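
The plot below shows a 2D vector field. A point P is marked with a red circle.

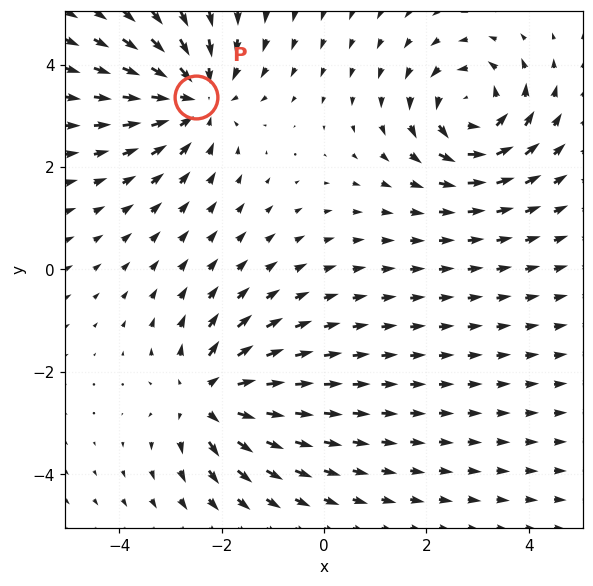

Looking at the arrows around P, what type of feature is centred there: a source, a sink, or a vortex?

At P (-2.5, 3.4) the arrows converge inward. Divergence about -5, curl ≈0 — negative divergence with near-zero curl is a sink.

sink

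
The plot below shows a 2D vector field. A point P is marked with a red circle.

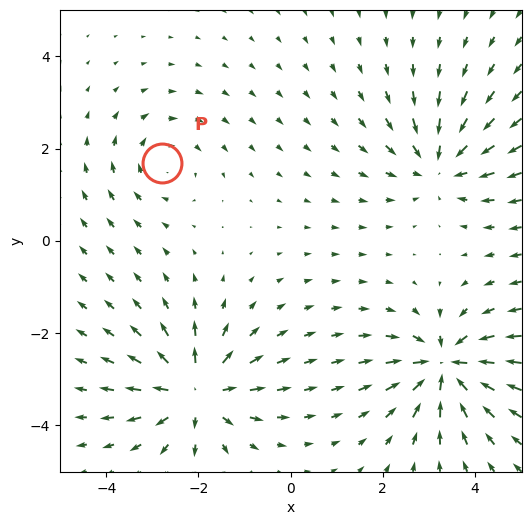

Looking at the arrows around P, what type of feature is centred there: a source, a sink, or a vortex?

At P (-2.8, 1.7) the arrows circulate clockwise. Divergence ≈0, curl about -3 — near-zero divergence with nonzero curl is a vortex.

vortex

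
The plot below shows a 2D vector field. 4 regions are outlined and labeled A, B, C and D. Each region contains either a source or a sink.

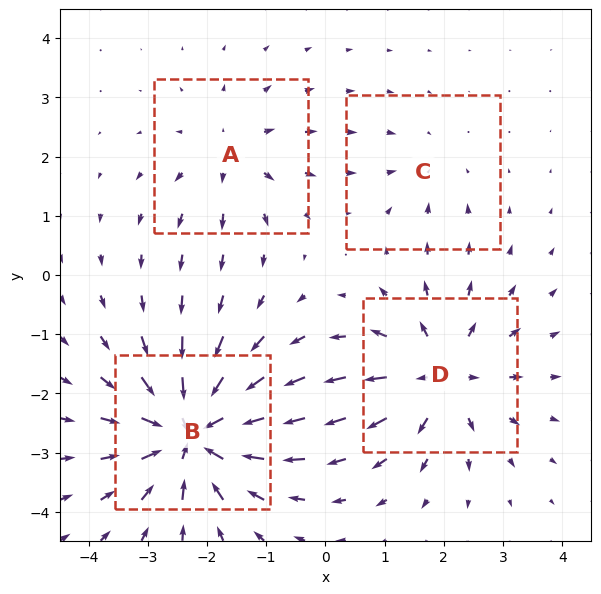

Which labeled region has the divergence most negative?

B

Divergence at each region's feature centre — A: about +4, B: about -8, C: about -2, D: about +6. Region B is most negative.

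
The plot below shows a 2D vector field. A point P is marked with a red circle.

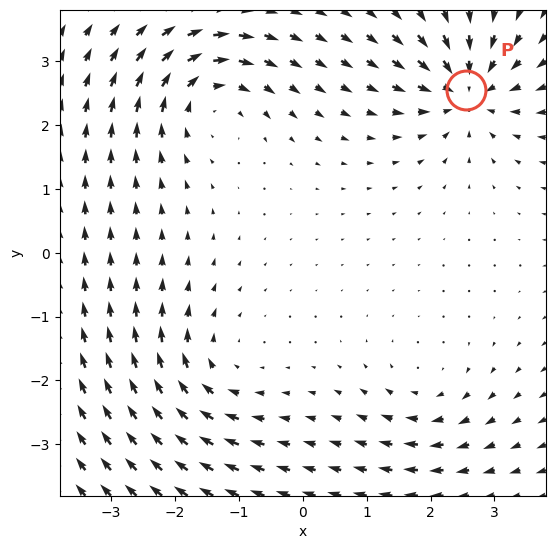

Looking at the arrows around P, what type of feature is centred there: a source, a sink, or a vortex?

sink

At P (2.6, 2.5) the arrows converge inward. Divergence about -7, curl ≈0 — negative divergence with near-zero curl is a sink.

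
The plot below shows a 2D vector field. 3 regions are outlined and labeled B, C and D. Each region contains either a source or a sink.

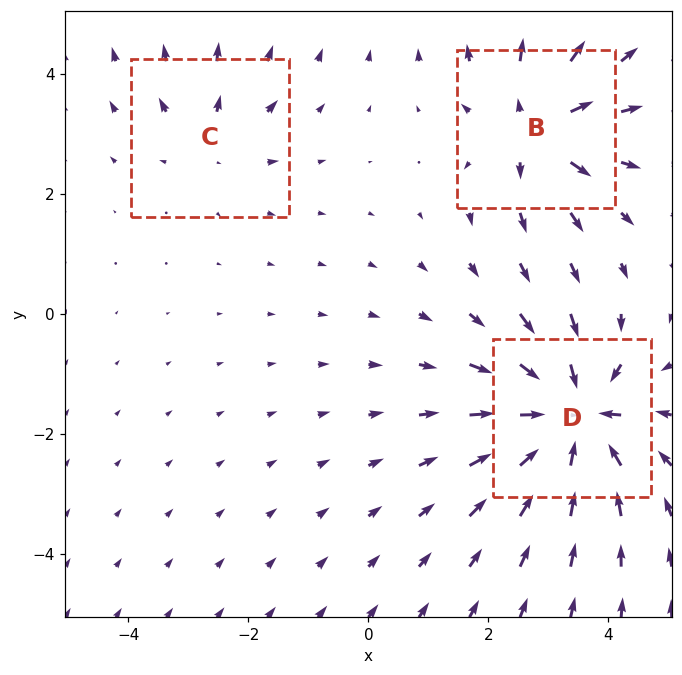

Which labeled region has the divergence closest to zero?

C

Divergence at each region's feature centre — B: about +4, C: about +2, D: about -6. Region C is closest to zero.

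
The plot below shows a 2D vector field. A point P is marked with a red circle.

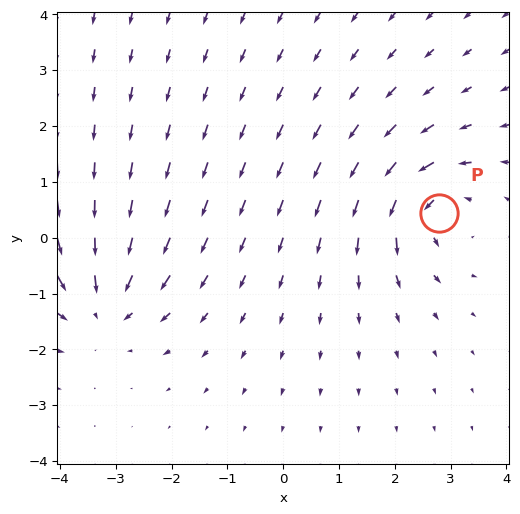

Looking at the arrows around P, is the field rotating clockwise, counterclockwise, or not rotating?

Near P at (2.8, 0.4) the arrows circulate counterclockwise. The curl (z-component) there is about +5; positive curl means counterclockwise rotation.

counterclockwise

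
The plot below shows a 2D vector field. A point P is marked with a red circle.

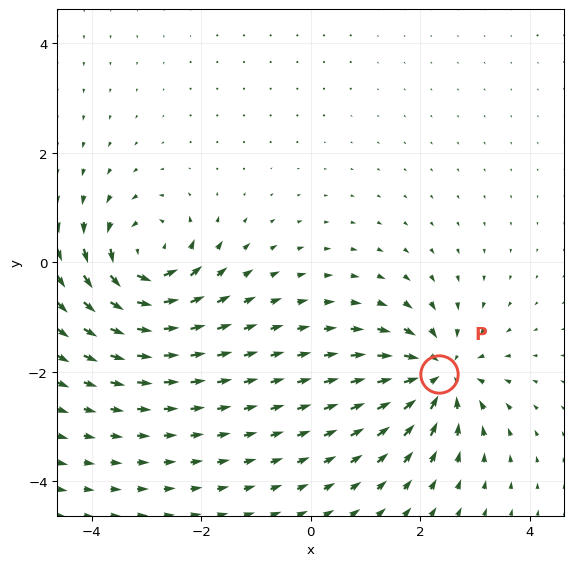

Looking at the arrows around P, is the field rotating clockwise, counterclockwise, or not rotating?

not rotating

Near P at (2.3, -2.0) the arrows show no circulation. The curl there is ≈0.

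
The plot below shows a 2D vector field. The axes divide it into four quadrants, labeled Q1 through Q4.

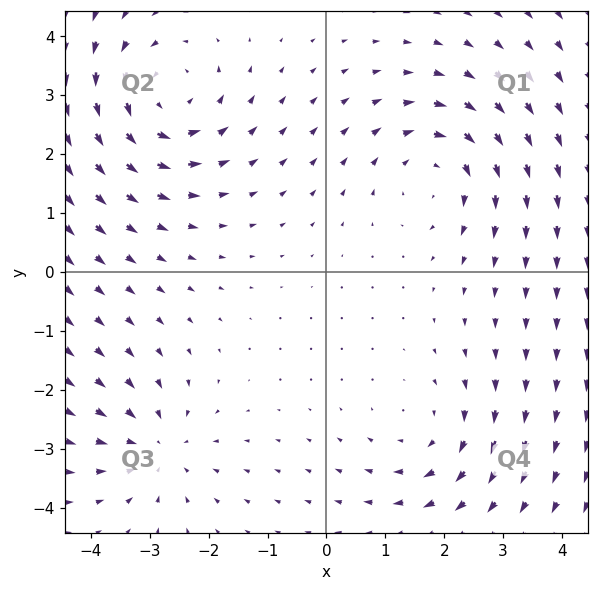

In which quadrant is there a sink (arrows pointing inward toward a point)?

Q3

The sink sits at approximately (-2.9, -3.0), which lies in quadrant Q3. The divergence there is about -3, negative as expected for a sink.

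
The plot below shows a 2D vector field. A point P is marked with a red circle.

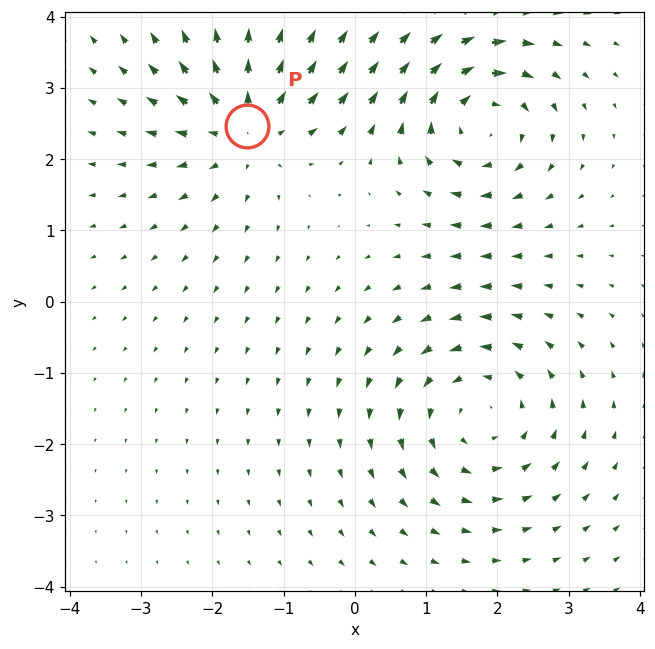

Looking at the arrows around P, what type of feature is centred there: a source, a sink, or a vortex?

source

At P (-1.5, 2.5) the arrows spread outward. Divergence about +5, curl ≈0 — positive divergence with near-zero curl is a source.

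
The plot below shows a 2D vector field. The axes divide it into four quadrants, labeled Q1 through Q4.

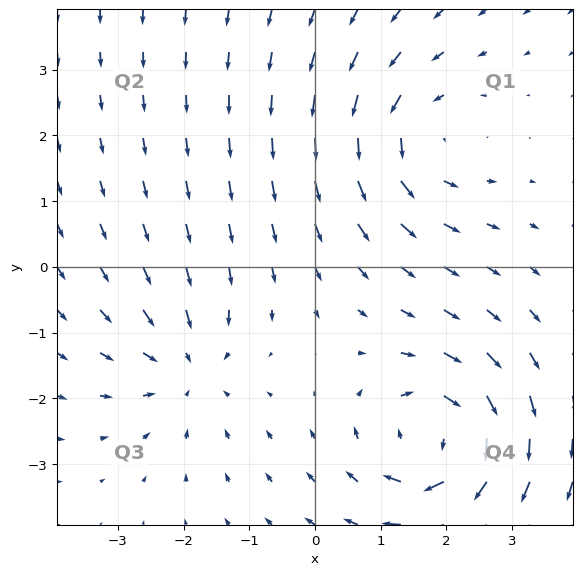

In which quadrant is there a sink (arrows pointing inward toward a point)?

Q3

The sink sits at approximately (-1.9, -1.5), which lies in quadrant Q3. The divergence there is about -3, negative as expected for a sink.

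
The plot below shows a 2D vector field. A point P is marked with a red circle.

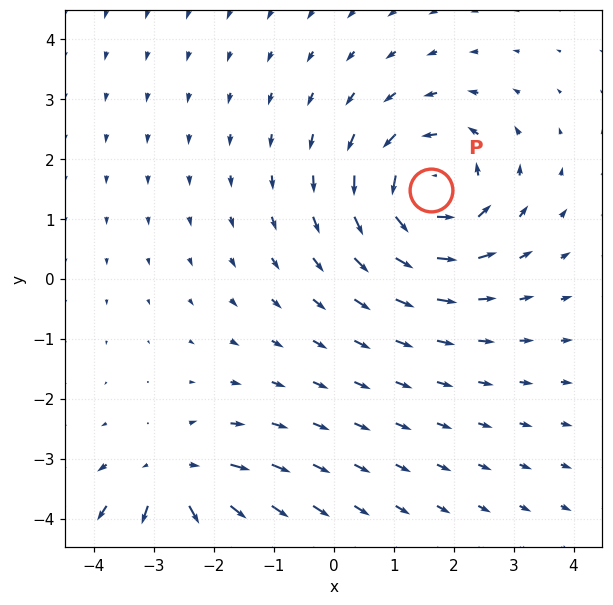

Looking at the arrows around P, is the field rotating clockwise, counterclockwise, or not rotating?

Near P at (1.6, 1.5) the arrows circulate counterclockwise. The curl (z-component) there is about +5; positive curl means counterclockwise rotation.

counterclockwise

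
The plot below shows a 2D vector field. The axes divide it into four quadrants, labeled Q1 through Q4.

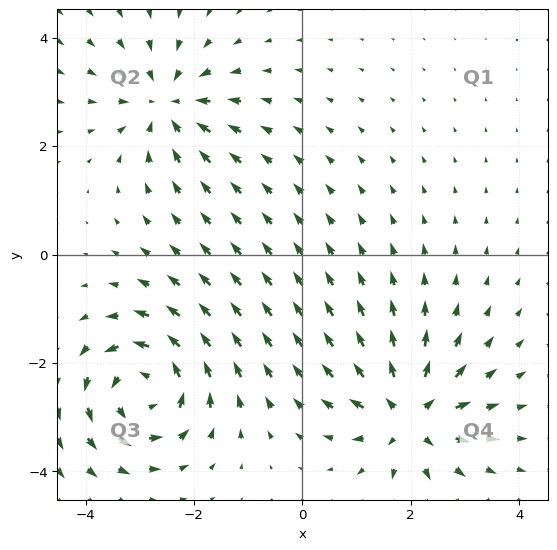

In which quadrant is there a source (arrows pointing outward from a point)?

The source sits at approximately (2.0, -3.0), which lies in quadrant Q4. The divergence there is about +6, positive as expected for a source.

Q4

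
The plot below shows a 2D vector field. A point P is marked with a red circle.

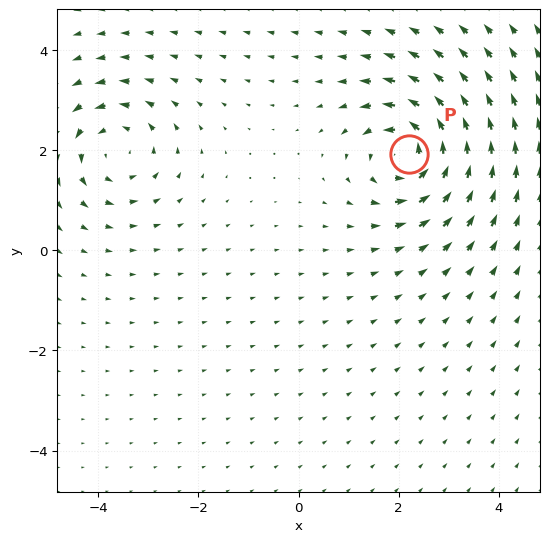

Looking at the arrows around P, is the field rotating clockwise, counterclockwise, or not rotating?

counterclockwise

Near P at (2.2, 1.9) the arrows circulate counterclockwise. The curl (z-component) there is about +5; positive curl means counterclockwise rotation.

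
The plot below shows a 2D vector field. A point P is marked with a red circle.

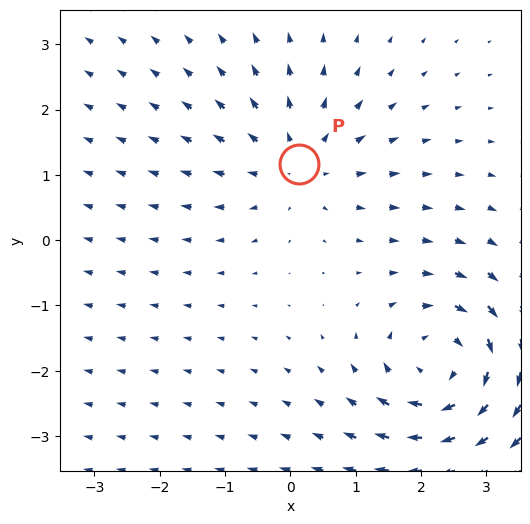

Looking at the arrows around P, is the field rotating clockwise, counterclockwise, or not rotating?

not rotating

Near P at (0.1, 1.2) the arrows show no circulation. The curl there is ≈0.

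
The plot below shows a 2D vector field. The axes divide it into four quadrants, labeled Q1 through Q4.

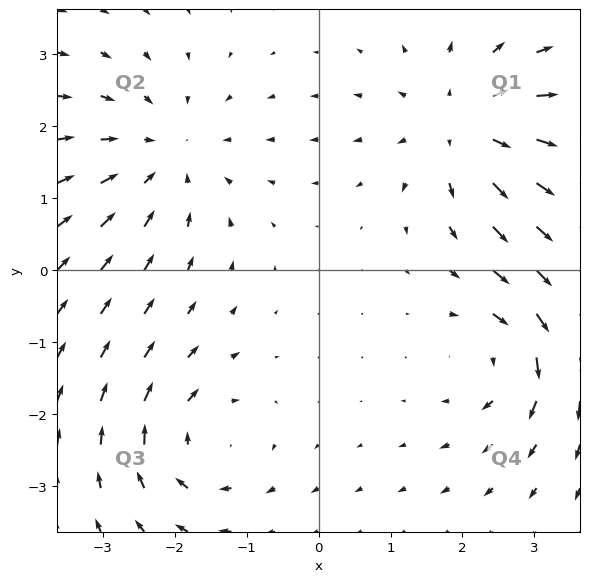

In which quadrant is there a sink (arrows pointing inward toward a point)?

Q2

The sink sits at approximately (-2.1, 1.6), which lies in quadrant Q2. The divergence there is about -3, negative as expected for a sink.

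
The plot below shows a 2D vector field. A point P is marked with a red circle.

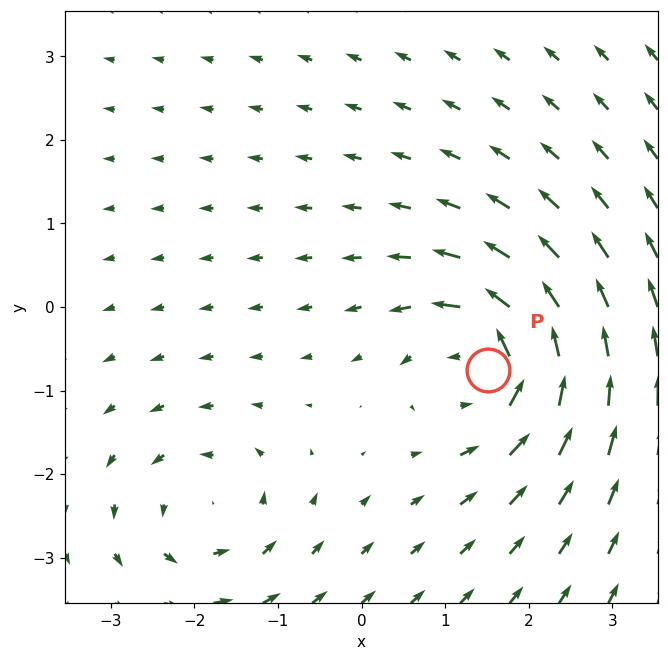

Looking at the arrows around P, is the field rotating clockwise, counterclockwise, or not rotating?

counterclockwise

Near P at (1.5, -0.7) the arrows circulate counterclockwise. The curl (z-component) there is about +6; positive curl means counterclockwise rotation.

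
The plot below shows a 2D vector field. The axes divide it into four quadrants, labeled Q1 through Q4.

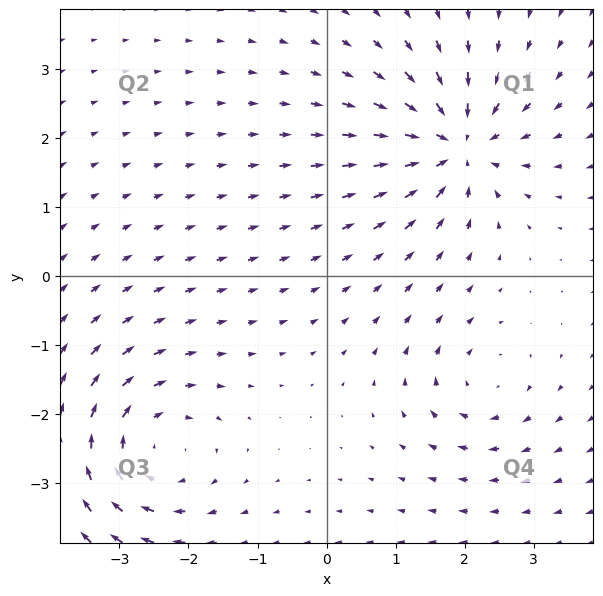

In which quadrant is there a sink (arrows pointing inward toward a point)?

Q1

The sink sits at approximately (1.9, 1.9), which lies in quadrant Q1. The divergence there is about -6, negative as expected for a sink.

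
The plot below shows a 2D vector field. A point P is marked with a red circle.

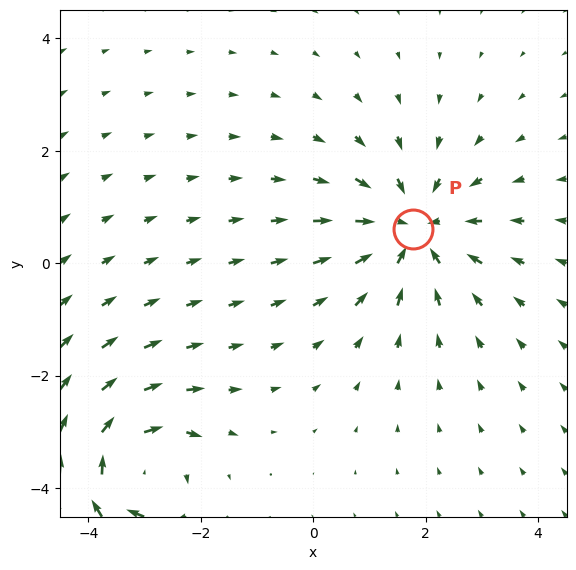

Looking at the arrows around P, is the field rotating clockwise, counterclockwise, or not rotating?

Near P at (1.8, 0.6) the arrows show no circulation. The curl there is ≈0.

not rotating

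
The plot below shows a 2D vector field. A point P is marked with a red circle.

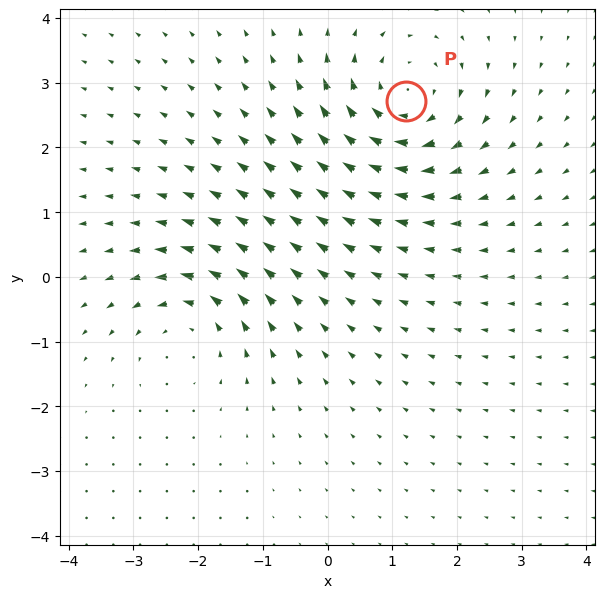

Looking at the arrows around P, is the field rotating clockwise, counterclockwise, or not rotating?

clockwise

Near P at (1.2, 2.7) the arrows circulate clockwise. The curl (z-component) there is about -4; negative curl means clockwise rotation.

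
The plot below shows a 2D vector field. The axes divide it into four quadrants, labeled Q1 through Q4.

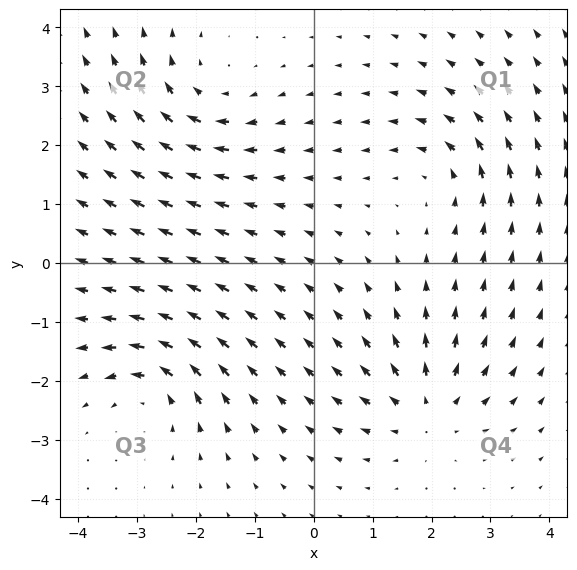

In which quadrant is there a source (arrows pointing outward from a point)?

Q4

The source sits at approximately (1.9, -2.5), which lies in quadrant Q4. The divergence there is about +4, positive as expected for a source.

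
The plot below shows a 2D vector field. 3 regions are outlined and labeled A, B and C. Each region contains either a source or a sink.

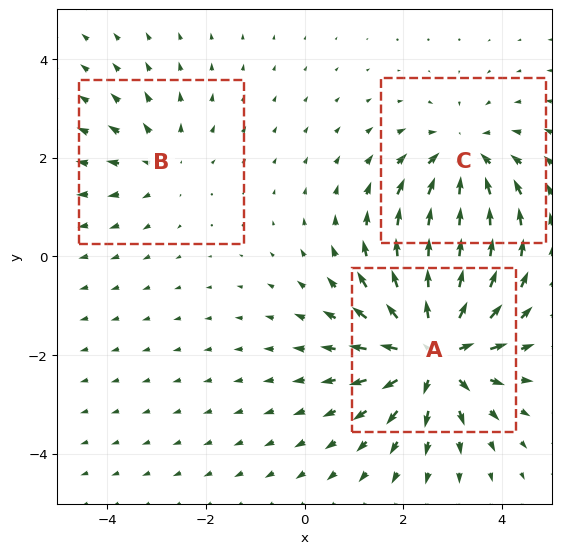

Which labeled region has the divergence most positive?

Divergence at each region's feature centre — A: about +5, B: about +2, C: about -3. Region A is most positive.

A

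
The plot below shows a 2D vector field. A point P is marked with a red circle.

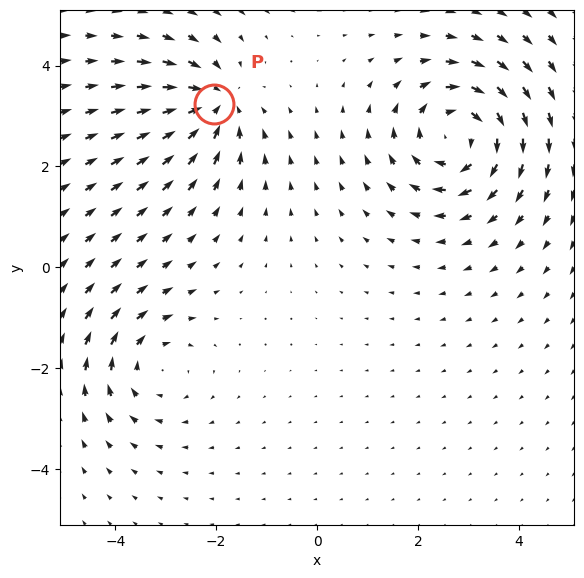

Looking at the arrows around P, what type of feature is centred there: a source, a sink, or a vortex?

sink

At P (-2.0, 3.2) the arrows converge inward. Divergence about -4, curl ≈0 — negative divergence with near-zero curl is a sink.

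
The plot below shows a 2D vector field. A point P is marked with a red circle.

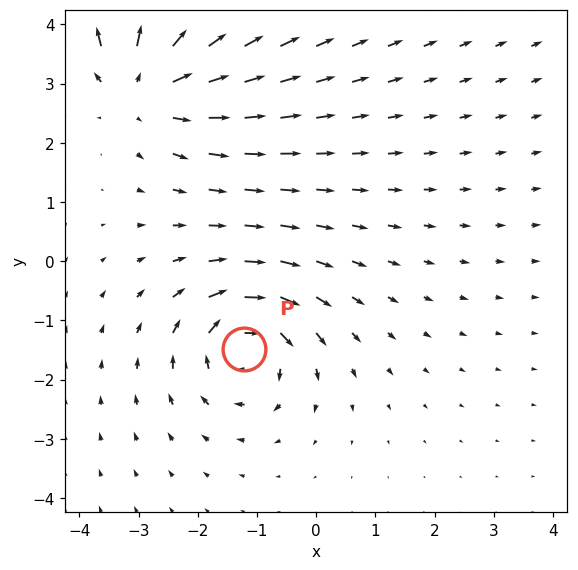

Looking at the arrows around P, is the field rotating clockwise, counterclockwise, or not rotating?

clockwise

Near P at (-1.2, -1.5) the arrows circulate clockwise. The curl (z-component) there is about -4; negative curl means clockwise rotation.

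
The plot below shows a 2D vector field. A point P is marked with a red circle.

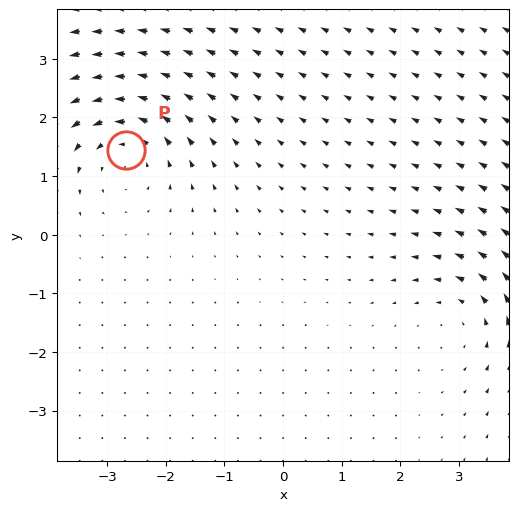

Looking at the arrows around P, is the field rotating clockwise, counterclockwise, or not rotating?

counterclockwise

Near P at (-2.7, 1.4) the arrows circulate counterclockwise. The curl (z-component) there is about +4; positive curl means counterclockwise rotation.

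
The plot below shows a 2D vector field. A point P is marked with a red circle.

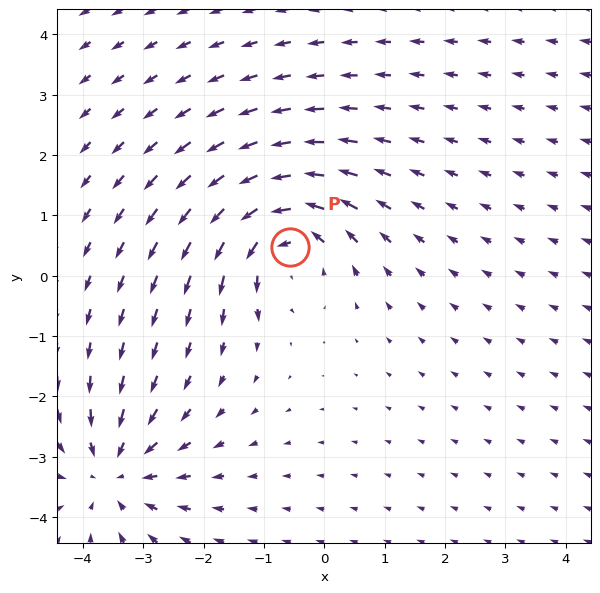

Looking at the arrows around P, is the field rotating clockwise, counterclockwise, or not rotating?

counterclockwise

Near P at (-0.6, 0.5) the arrows circulate counterclockwise. The curl (z-component) there is about +4; positive curl means counterclockwise rotation.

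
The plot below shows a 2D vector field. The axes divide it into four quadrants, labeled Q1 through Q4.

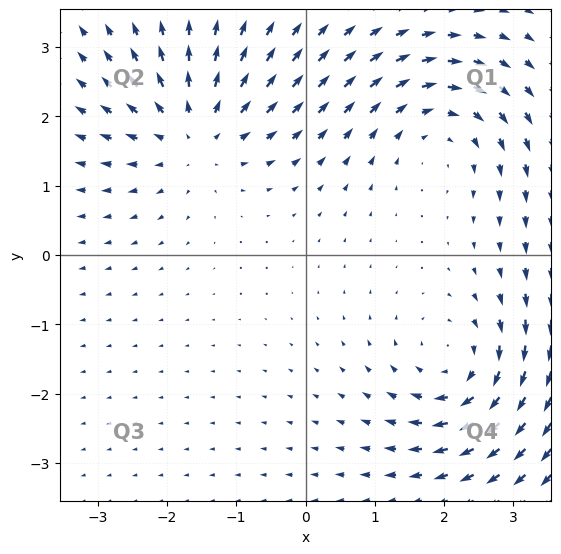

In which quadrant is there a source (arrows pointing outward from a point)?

The source sits at approximately (-1.6, 1.7), which lies in quadrant Q2. The divergence there is about +5, positive as expected for a source.

Q2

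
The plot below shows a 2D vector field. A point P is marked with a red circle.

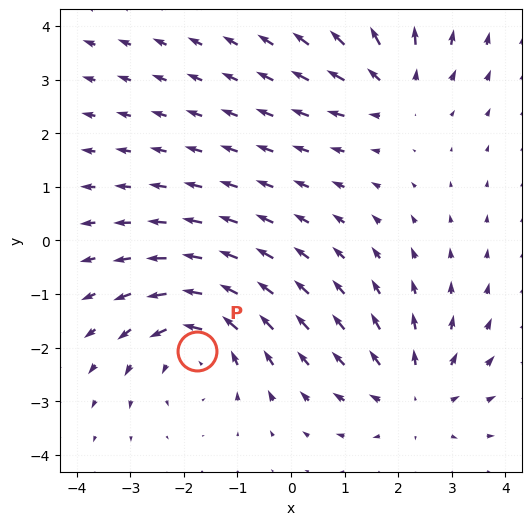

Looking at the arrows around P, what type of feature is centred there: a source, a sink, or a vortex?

At P (-1.8, -2.1) the arrows circulate counterclockwise. Divergence ≈0, curl about +4 — near-zero divergence with nonzero curl is a vortex.

vortex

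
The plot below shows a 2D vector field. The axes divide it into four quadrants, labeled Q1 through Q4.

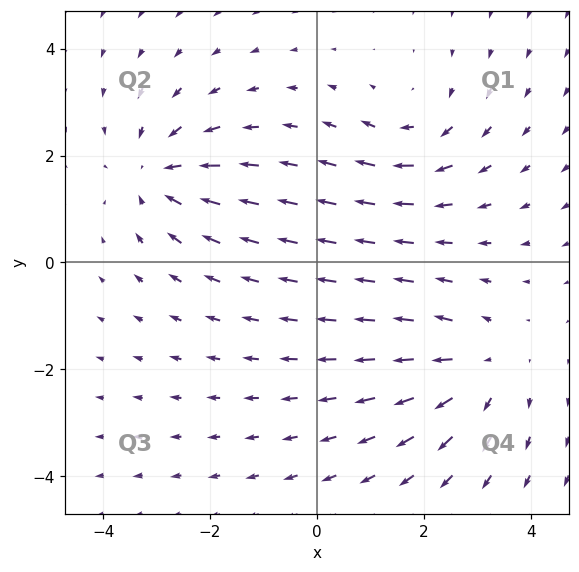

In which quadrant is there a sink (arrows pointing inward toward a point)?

Q2

The sink sits at approximately (-3.0, 1.7), which lies in quadrant Q2. The divergence there is about -3, negative as expected for a sink.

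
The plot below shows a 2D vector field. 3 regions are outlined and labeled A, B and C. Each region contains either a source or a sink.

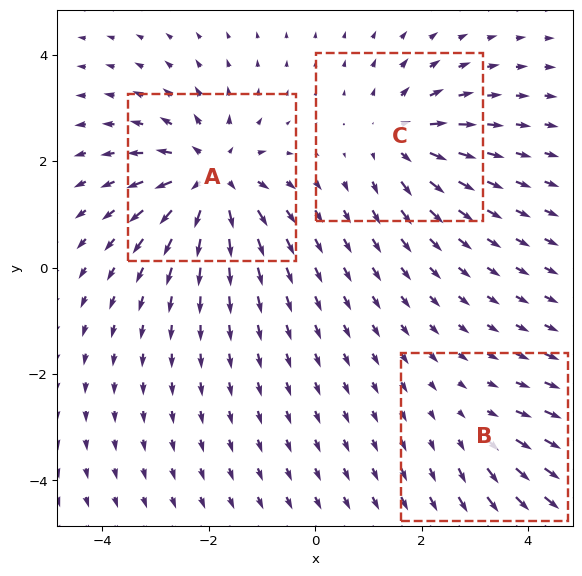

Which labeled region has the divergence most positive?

A

Divergence at each region's feature centre — A: about +6, B: about +2, C: about +4. Region A is most positive.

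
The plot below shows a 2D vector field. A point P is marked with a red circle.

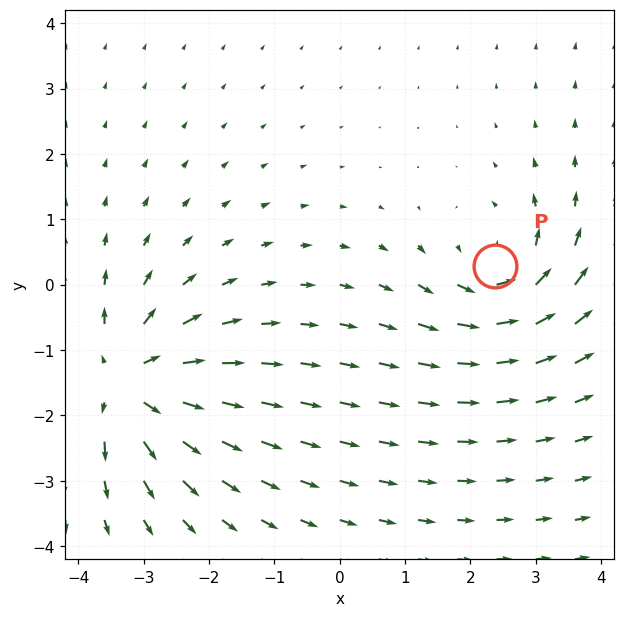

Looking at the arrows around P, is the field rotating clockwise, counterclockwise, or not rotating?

Near P at (2.4, 0.3) the arrows circulate counterclockwise. The curl (z-component) there is about +3; positive curl means counterclockwise rotation.

counterclockwise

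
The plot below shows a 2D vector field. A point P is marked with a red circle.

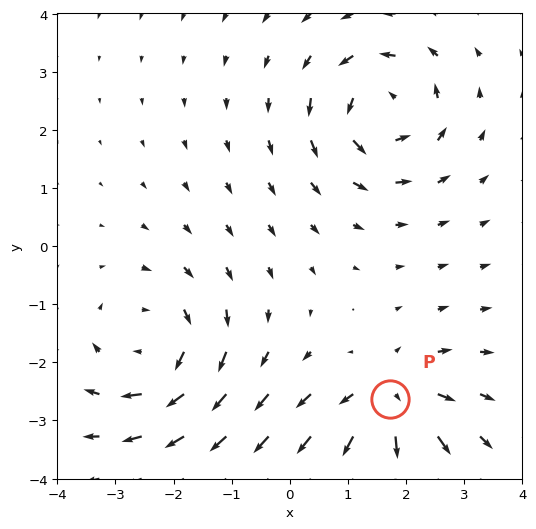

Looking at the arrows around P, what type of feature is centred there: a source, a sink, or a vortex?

source

At P (1.7, -2.6) the arrows spread outward. Divergence about +4, curl ≈0 — positive divergence with near-zero curl is a source.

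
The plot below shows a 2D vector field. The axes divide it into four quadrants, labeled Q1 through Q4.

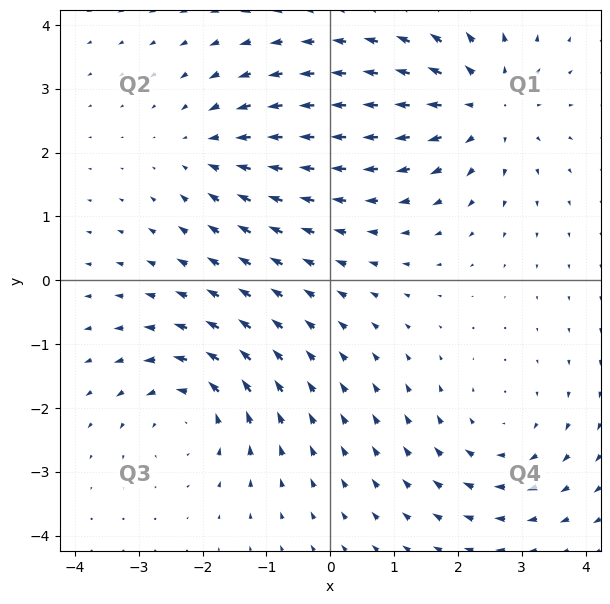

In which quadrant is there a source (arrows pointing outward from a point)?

Q1

The source sits at approximately (2.4, 2.7), which lies in quadrant Q1. The divergence there is about +4, positive as expected for a source.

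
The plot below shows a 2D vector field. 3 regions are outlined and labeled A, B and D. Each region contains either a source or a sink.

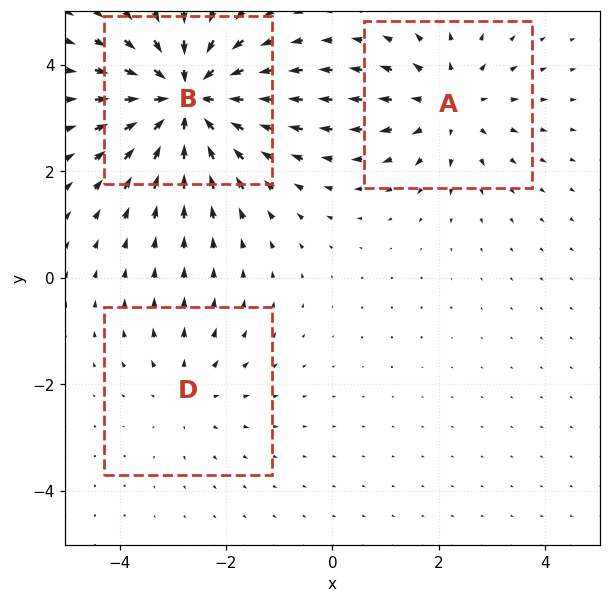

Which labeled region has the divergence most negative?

Divergence at each region's feature centre — A: about +3, B: about -5, D: about +2. Region B is most negative.

B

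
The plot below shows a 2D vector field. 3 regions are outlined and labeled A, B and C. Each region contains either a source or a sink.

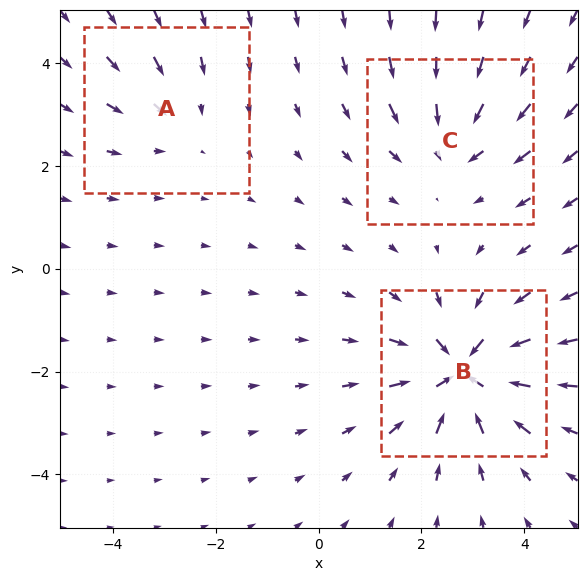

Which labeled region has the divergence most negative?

B

Divergence at each region's feature centre — A: about -2, B: about -5, C: about -3. Region B is most negative.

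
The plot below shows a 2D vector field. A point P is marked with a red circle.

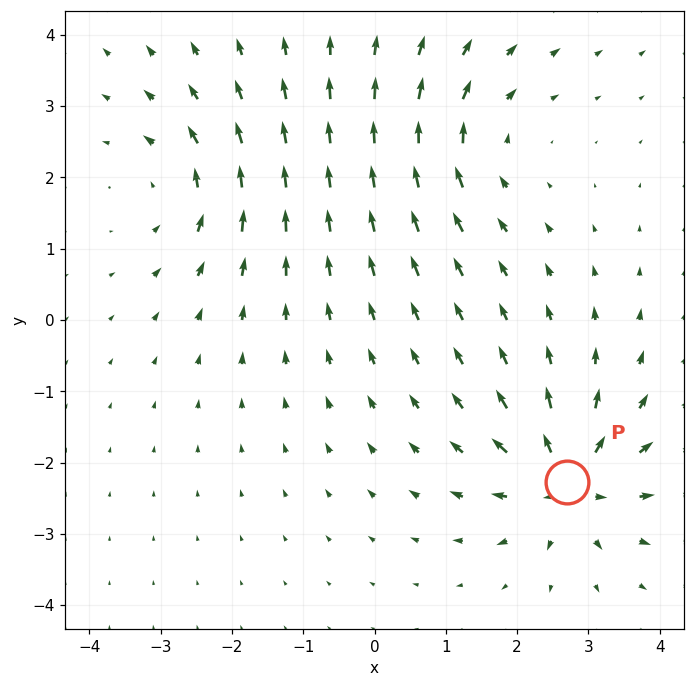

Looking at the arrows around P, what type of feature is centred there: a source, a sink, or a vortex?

At P (2.7, -2.3) the arrows spread outward. Divergence about +6, curl ≈0 — positive divergence with near-zero curl is a source.

source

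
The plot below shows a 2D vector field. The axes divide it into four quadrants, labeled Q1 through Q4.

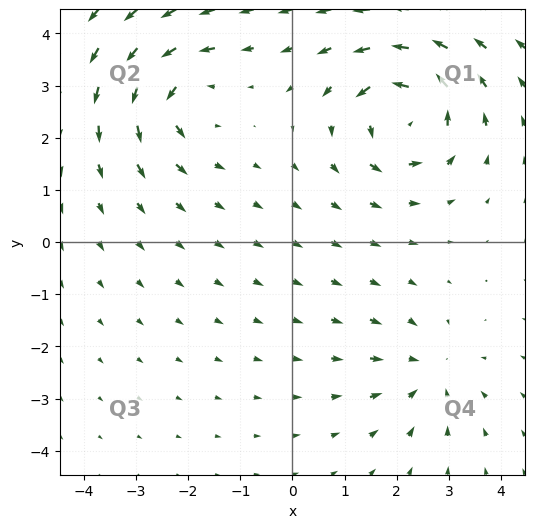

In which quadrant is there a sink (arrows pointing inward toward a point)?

Q4

The sink sits at approximately (2.6, -2.5), which lies in quadrant Q4. The divergence there is about -3, negative as expected for a sink.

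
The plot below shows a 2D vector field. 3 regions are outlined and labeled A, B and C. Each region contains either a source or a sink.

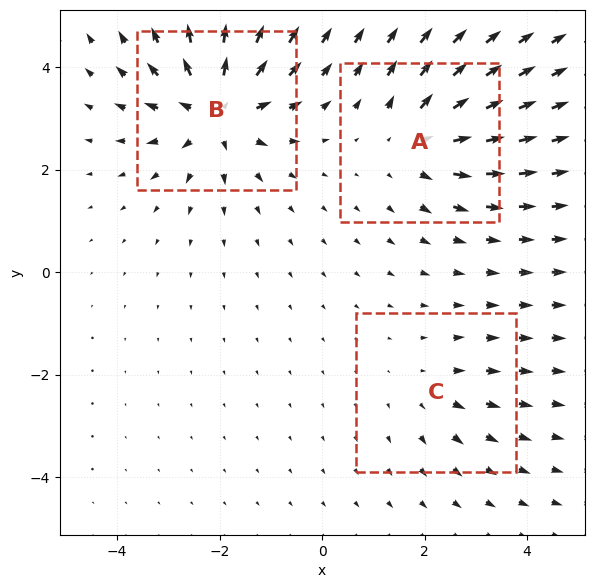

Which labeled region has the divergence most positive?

Divergence at each region's feature centre — A: about +4, B: about +6, C: about +2. Region B is most positive.

B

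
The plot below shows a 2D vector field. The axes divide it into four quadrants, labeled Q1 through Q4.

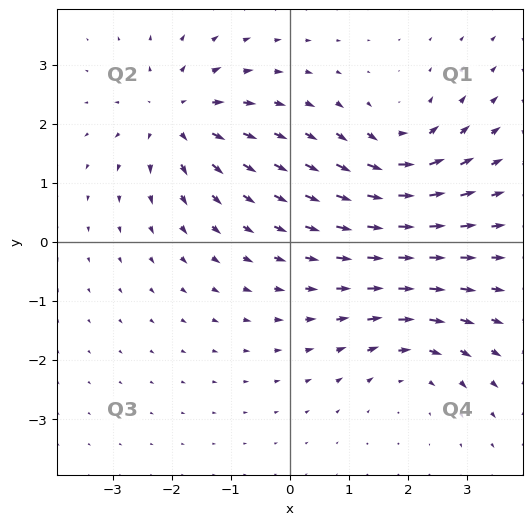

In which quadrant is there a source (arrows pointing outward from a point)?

Q2

The source sits at approximately (-1.9, 2.1), which lies in quadrant Q2. The divergence there is about +6, positive as expected for a source.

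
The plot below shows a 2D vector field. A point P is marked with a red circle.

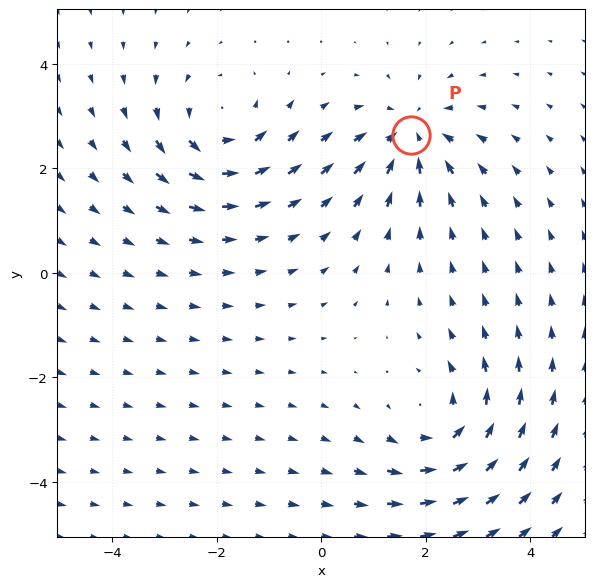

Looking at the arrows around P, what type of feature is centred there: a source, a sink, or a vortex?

At P (1.7, 2.6) the arrows converge inward. Divergence about -5, curl ≈0 — negative divergence with near-zero curl is a sink.

sink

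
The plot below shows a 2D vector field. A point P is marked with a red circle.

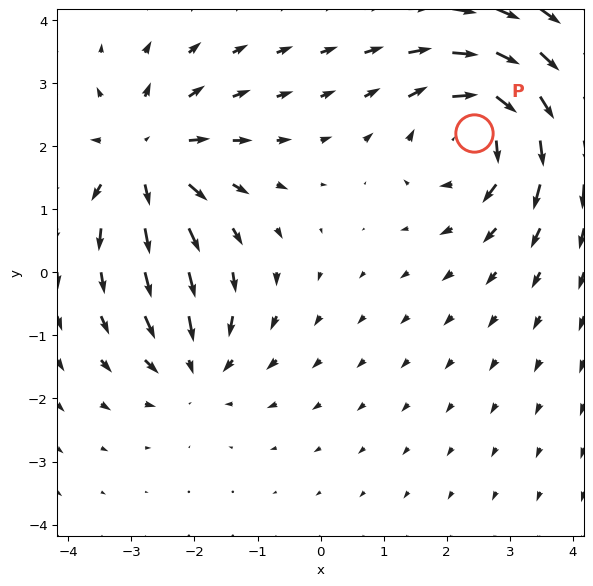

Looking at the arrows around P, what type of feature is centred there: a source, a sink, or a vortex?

At P (2.4, 2.2) the arrows circulate clockwise. Divergence ≈0, curl about -5 — near-zero divergence with nonzero curl is a vortex.

vortex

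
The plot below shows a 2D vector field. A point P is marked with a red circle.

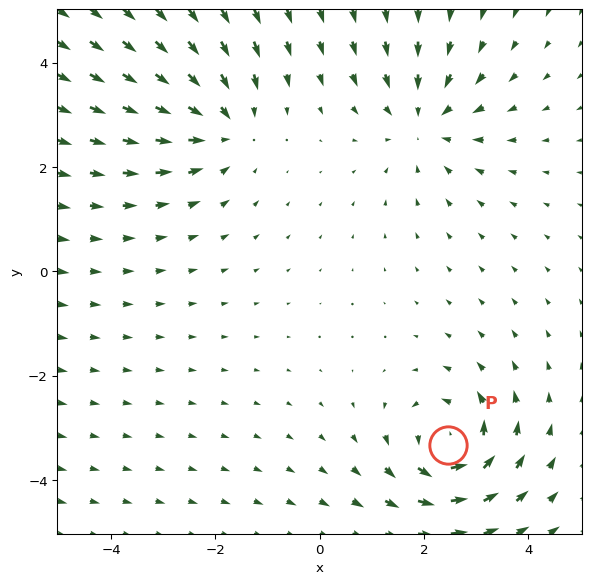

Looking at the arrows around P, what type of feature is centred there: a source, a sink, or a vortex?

At P (2.5, -3.3) the arrows circulate counterclockwise. Divergence ≈0, curl about +5 — near-zero divergence with nonzero curl is a vortex.

vortex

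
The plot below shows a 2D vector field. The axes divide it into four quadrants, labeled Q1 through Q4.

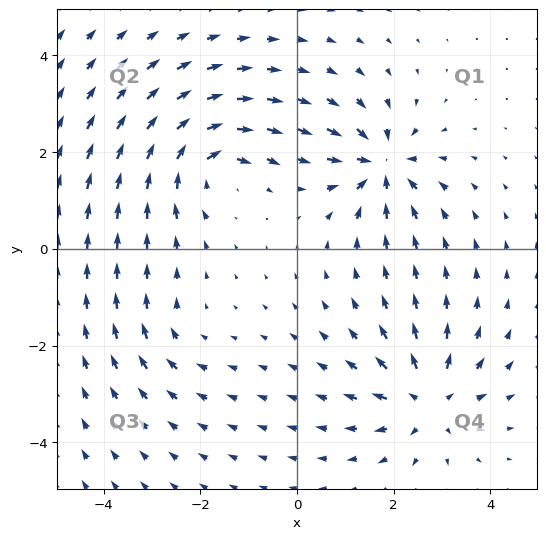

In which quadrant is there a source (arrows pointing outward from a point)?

Q4

The source sits at approximately (2.7, -3.1), which lies in quadrant Q4. The divergence there is about +6, positive as expected for a source.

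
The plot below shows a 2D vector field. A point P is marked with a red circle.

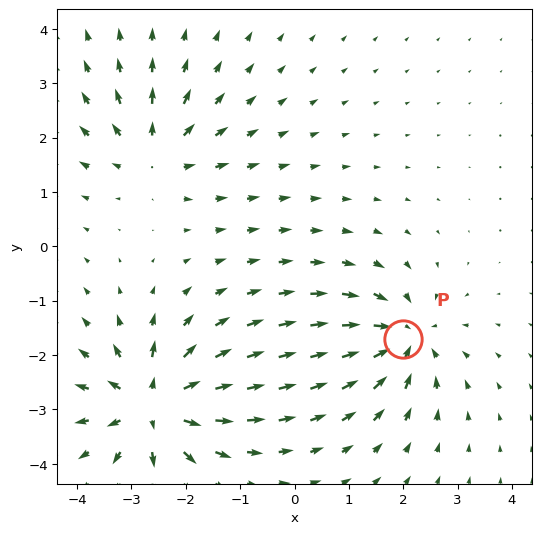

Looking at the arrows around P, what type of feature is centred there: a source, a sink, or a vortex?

At P (2.0, -1.7) the arrows converge inward. Divergence about -5, curl ≈0 — negative divergence with near-zero curl is a sink.

sink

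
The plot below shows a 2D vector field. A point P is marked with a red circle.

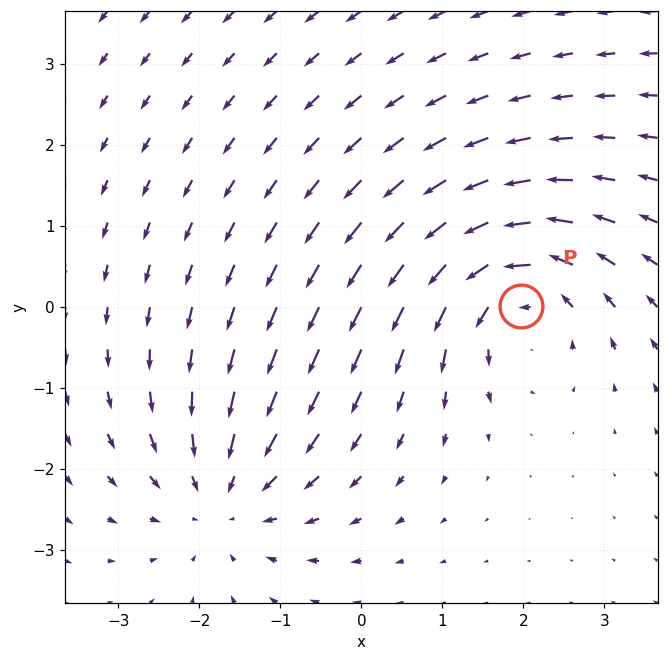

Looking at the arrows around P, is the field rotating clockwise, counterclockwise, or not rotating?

Near P at (2.0, 0.0) the arrows circulate counterclockwise. The curl (z-component) there is about +5; positive curl means counterclockwise rotation.

counterclockwise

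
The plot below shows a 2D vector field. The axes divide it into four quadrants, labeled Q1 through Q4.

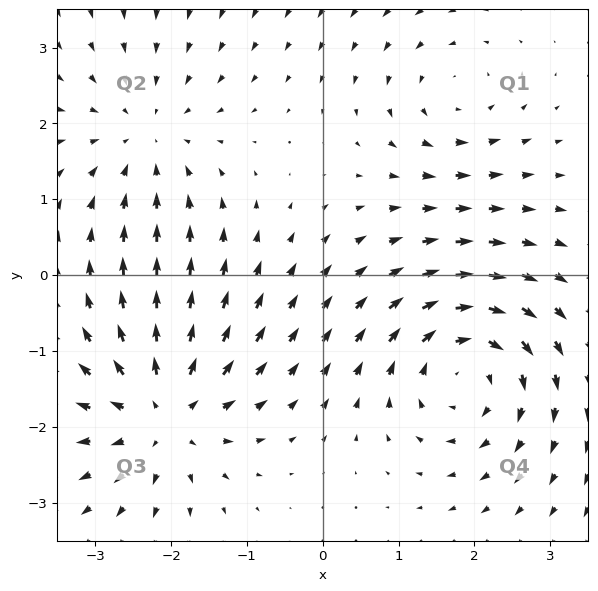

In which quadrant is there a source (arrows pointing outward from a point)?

Q3

The source sits at approximately (-2.1, -1.8), which lies in quadrant Q3. The divergence there is about +6, positive as expected for a source.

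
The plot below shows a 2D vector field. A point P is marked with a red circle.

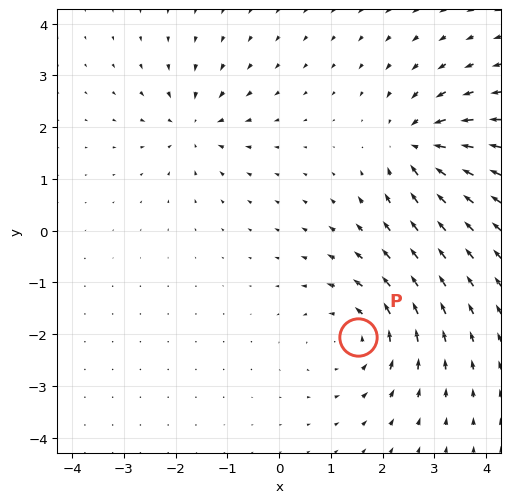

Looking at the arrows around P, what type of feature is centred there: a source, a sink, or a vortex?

At P (1.5, -2.1) the arrows circulate counterclockwise. Divergence ≈0, curl about +4 — near-zero divergence with nonzero curl is a vortex.

vortex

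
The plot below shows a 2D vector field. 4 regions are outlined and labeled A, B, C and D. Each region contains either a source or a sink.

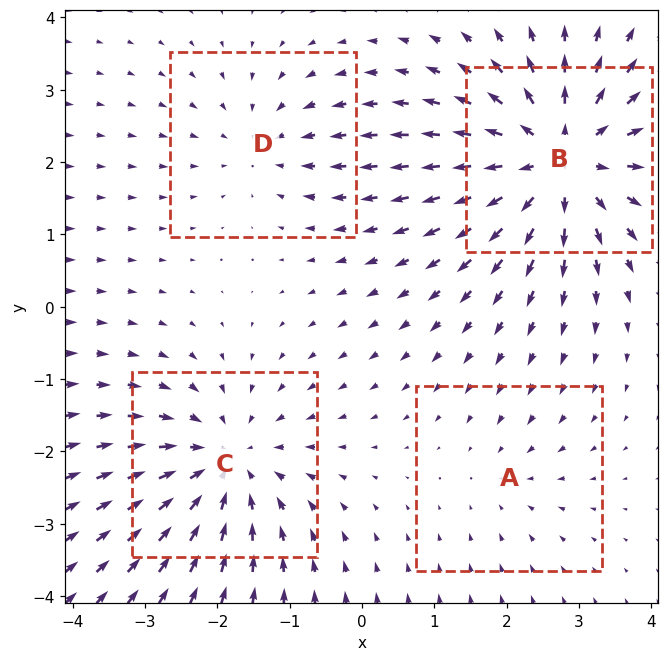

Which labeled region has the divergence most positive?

Divergence at each region's feature centre — A: about -2, B: about +6, C: about -5, D: about -3. Region B is most positive.

B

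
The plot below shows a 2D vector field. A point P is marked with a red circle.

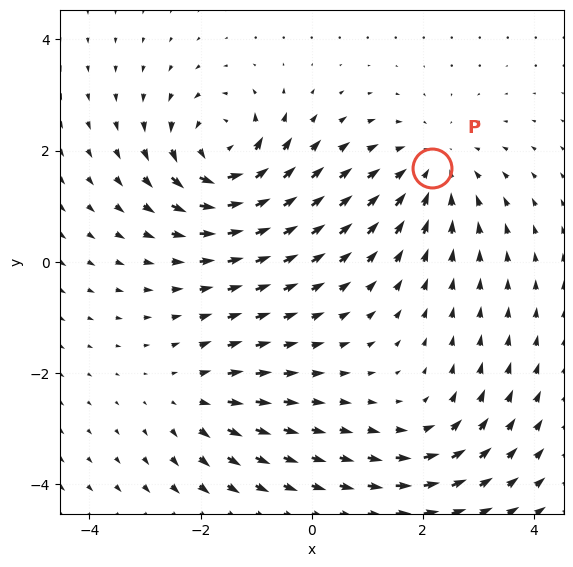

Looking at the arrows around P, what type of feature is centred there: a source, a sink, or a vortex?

sink

At P (2.2, 1.7) the arrows converge inward. Divergence about -4, curl ≈0 — negative divergence with near-zero curl is a sink.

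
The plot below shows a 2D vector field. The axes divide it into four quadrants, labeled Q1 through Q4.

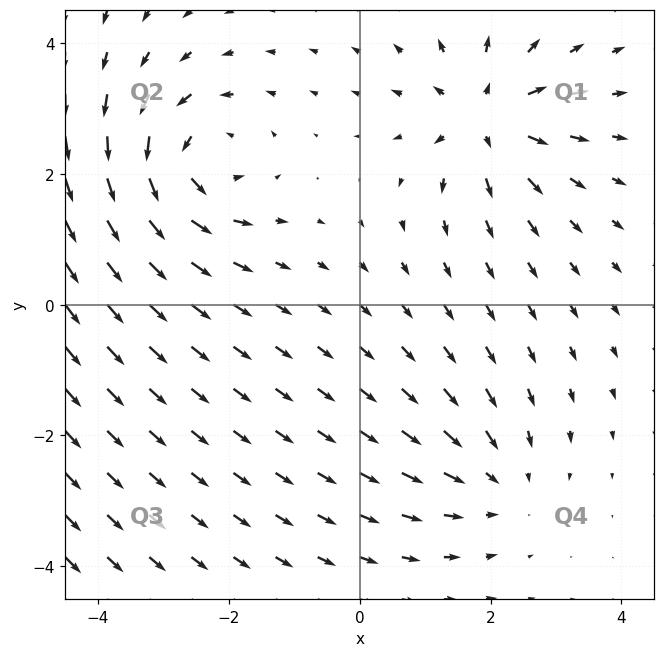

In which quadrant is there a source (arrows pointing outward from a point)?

The source sits at approximately (1.9, 2.9), which lies in quadrant Q1. The divergence there is about +5, positive as expected for a source.

Q1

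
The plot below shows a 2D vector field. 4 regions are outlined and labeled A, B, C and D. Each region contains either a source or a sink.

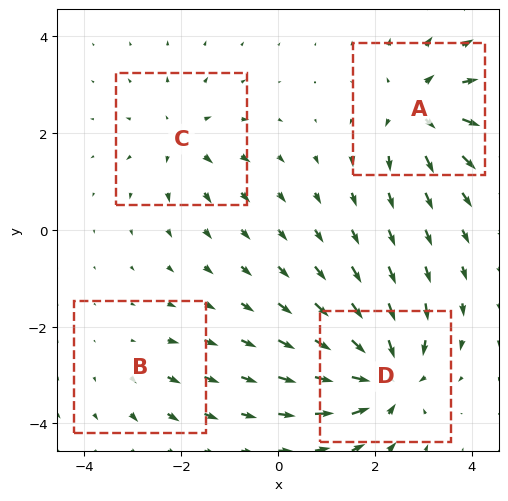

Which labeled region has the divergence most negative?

Divergence at each region's feature centre — A: about +6, B: about +2, C: about +4, D: about -7. Region D is most negative.

D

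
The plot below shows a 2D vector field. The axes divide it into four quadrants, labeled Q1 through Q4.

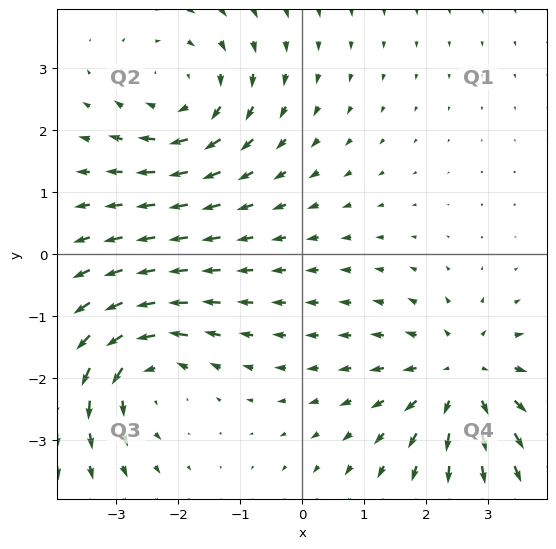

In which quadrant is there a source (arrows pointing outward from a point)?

Q4

The source sits at approximately (2.6, -2.0), which lies in quadrant Q4. The divergence there is about +4, positive as expected for a source.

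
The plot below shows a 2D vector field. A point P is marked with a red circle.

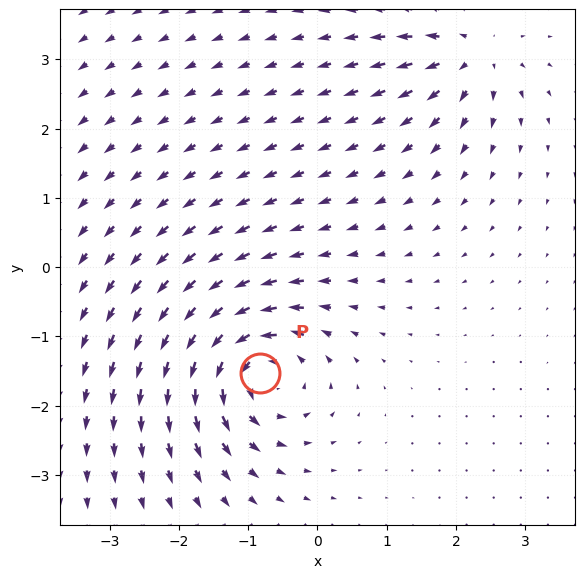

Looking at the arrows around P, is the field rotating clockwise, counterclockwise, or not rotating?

counterclockwise

Near P at (-0.8, -1.5) the arrows circulate counterclockwise. The curl (z-component) there is about +7; positive curl means counterclockwise rotation.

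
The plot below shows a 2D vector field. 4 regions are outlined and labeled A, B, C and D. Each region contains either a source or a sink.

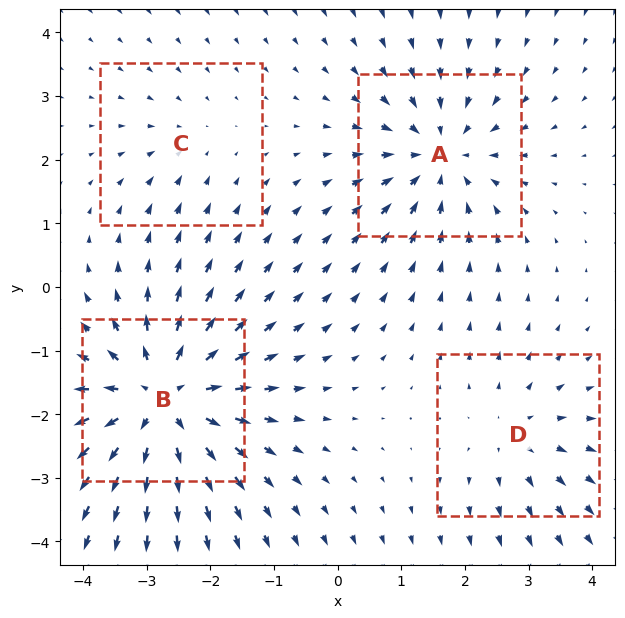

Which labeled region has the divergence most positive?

B

Divergence at each region's feature centre — A: about -5, B: about +7, C: about -2, D: about +3. Region B is most positive.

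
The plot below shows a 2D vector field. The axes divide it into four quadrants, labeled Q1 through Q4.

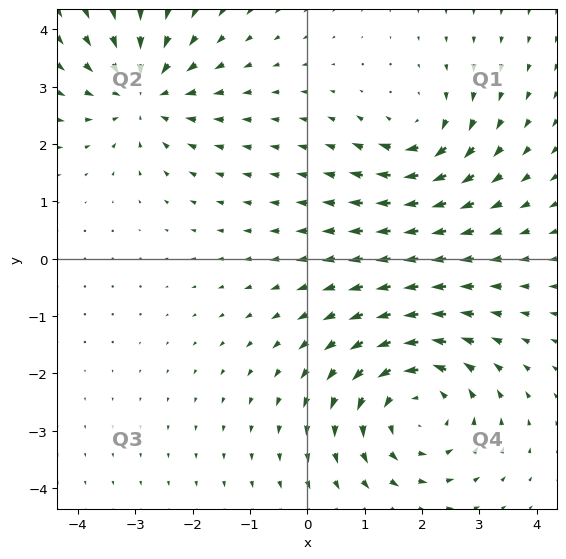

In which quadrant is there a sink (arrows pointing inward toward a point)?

Q2

The sink sits at approximately (-2.8, 2.9), which lies in quadrant Q2. The divergence there is about -4, negative as expected for a sink.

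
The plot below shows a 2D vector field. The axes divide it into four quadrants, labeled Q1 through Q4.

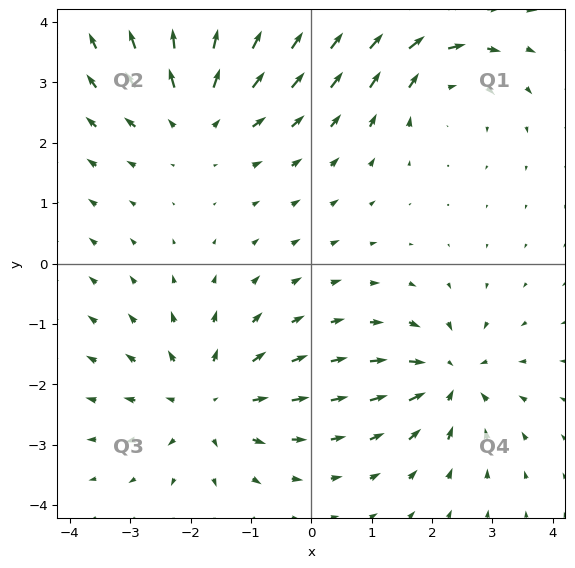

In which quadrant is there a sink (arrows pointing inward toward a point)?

Q4

The sink sits at approximately (2.3, -1.9), which lies in quadrant Q4. The divergence there is about -4, negative as expected for a sink.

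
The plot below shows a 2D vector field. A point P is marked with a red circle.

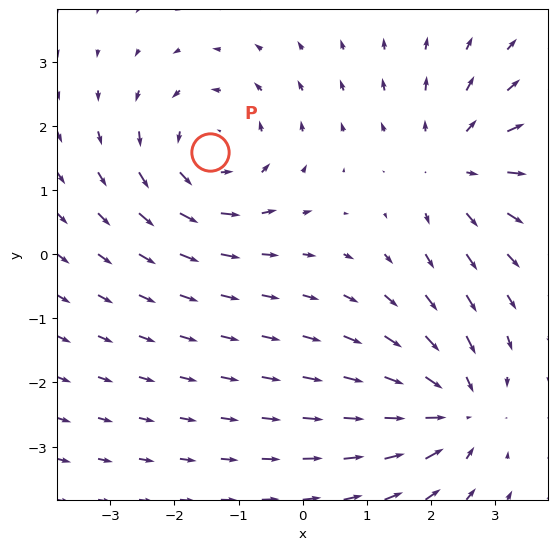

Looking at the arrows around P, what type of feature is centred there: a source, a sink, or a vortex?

At P (-1.4, 1.6) the arrows circulate counterclockwise. Divergence ≈0, curl about +4 — near-zero divergence with nonzero curl is a vortex.

vortex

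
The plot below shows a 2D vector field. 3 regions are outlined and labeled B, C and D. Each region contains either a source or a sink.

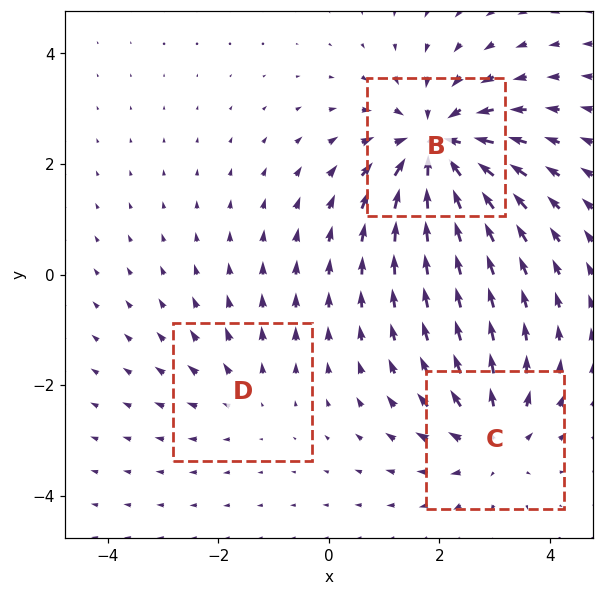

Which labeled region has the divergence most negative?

Divergence at each region's feature centre — B: about -5, C: about +3, D: about +2. Region B is most negative.

B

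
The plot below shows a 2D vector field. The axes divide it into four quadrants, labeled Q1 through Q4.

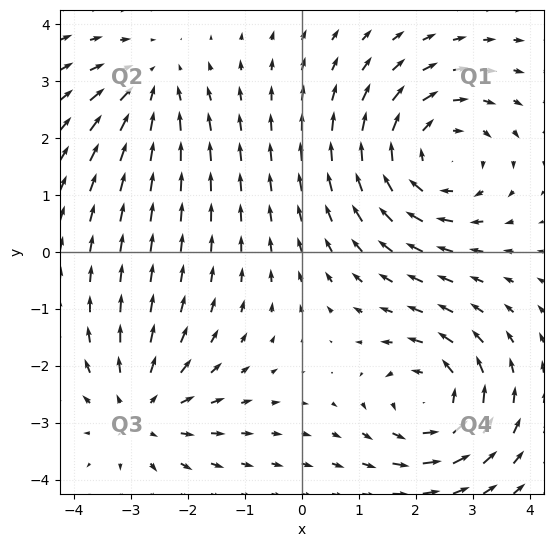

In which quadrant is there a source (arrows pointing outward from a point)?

Q3

The source sits at approximately (-2.8, -2.8), which lies in quadrant Q3. The divergence there is about +3, positive as expected for a source.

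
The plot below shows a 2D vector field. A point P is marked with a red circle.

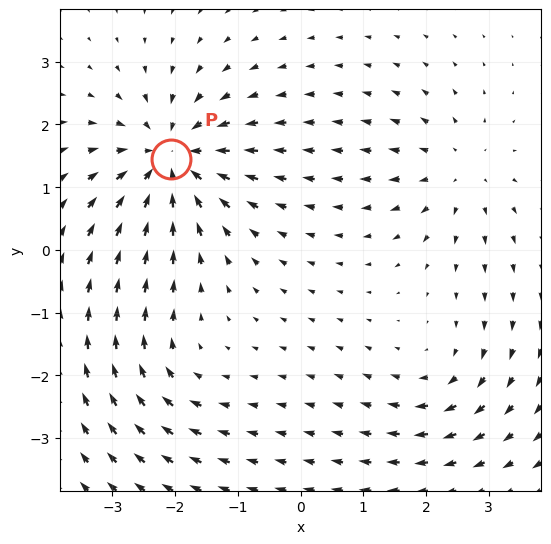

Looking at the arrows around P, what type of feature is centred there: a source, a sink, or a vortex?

sink

At P (-2.1, 1.4) the arrows converge inward. Divergence about -5, curl ≈0 — negative divergence with near-zero curl is a sink.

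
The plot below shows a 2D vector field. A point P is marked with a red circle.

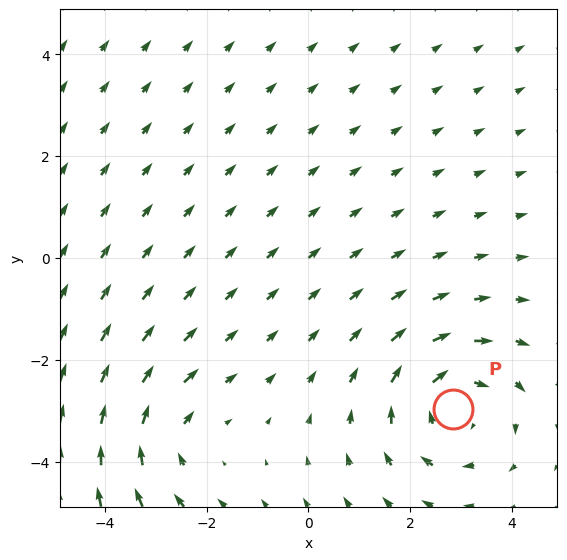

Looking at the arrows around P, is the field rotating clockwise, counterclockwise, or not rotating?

clockwise

Near P at (2.8, -3.0) the arrows circulate clockwise. The curl (z-component) there is about -3; negative curl means clockwise rotation.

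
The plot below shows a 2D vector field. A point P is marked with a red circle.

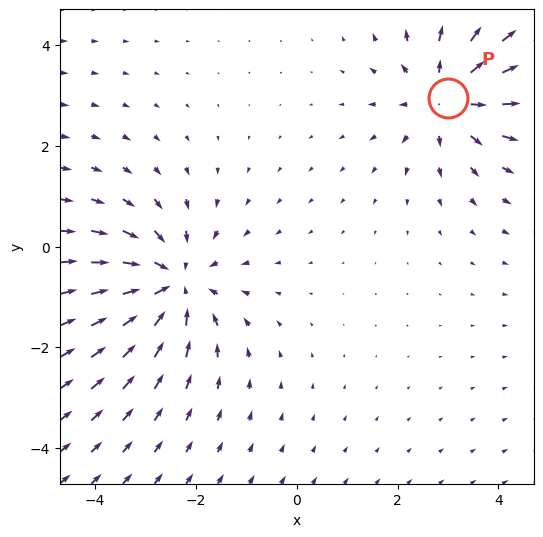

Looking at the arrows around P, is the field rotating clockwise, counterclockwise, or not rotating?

Near P at (3.0, 3.0) the arrows show no circulation. The curl there is ≈0.

not rotating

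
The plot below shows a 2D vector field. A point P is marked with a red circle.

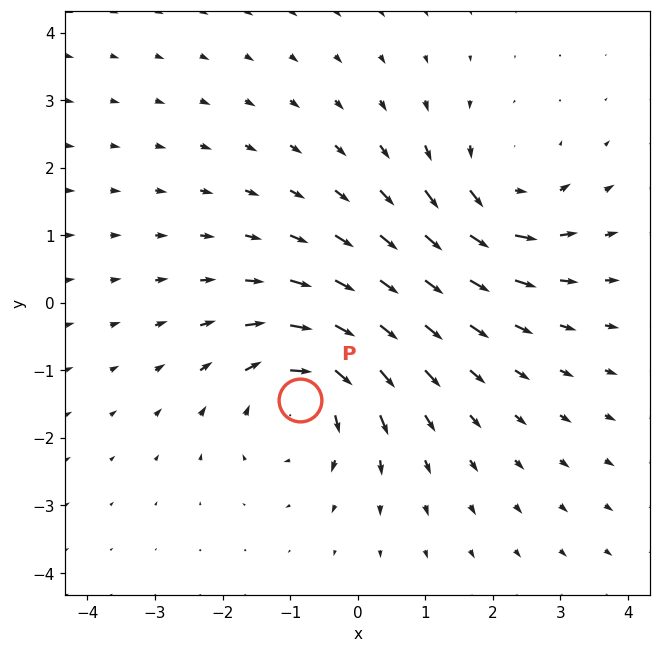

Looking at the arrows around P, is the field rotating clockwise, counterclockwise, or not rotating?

Near P at (-0.9, -1.4) the arrows circulate clockwise. The curl (z-component) there is about -6; negative curl means clockwise rotation.

clockwise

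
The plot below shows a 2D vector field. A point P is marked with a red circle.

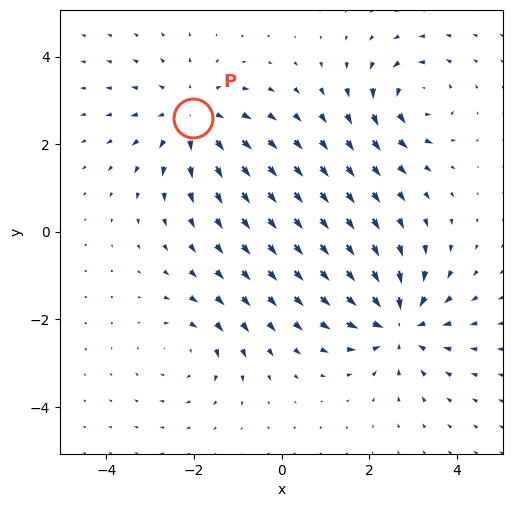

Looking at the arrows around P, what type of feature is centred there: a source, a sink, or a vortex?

source

At P (-2.0, 2.6) the arrows spread outward. Divergence about +4, curl ≈0 — positive divergence with near-zero curl is a source.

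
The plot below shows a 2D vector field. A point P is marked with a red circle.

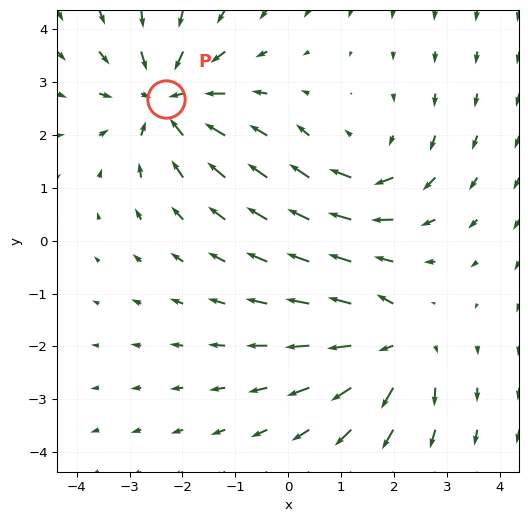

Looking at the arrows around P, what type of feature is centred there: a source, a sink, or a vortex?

sink

At P (-2.3, 2.7) the arrows converge inward. Divergence about -4, curl ≈0 — negative divergence with near-zero curl is a sink.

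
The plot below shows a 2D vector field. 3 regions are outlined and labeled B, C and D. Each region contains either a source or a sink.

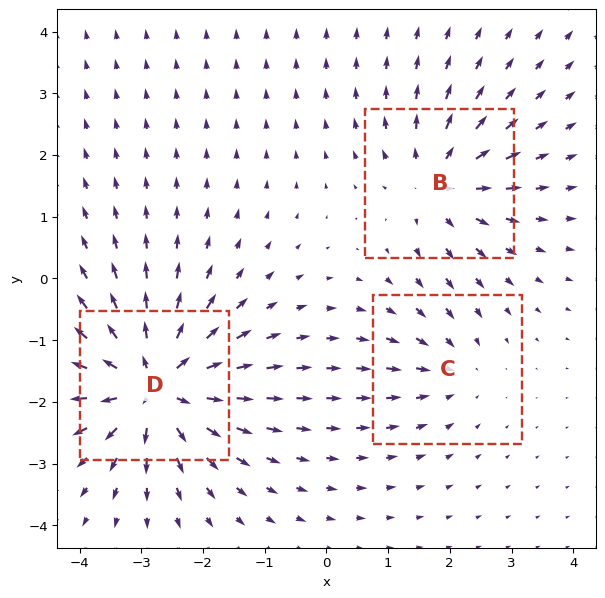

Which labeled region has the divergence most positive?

Divergence at each region's feature centre — B: about +4, C: about -2, D: about +6. Region D is most positive.

D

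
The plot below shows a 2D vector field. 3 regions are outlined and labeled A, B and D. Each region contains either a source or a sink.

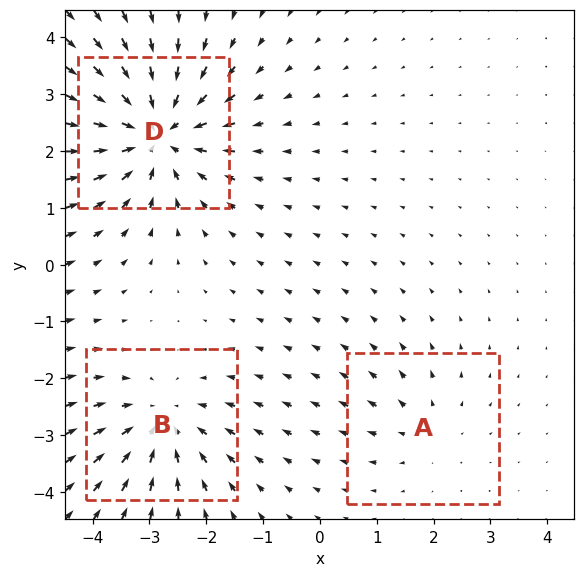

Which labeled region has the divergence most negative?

D

Divergence at each region's feature centre — A: about +2, B: about -3, D: about -5. Region D is most negative.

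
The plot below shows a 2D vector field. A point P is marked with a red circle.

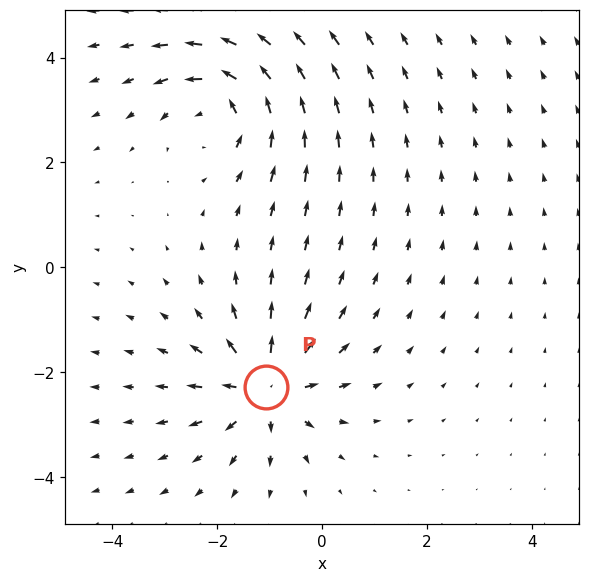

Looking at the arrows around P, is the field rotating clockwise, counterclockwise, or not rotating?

not rotating

Near P at (-1.1, -2.3) the arrows show no circulation. The curl there is ≈0.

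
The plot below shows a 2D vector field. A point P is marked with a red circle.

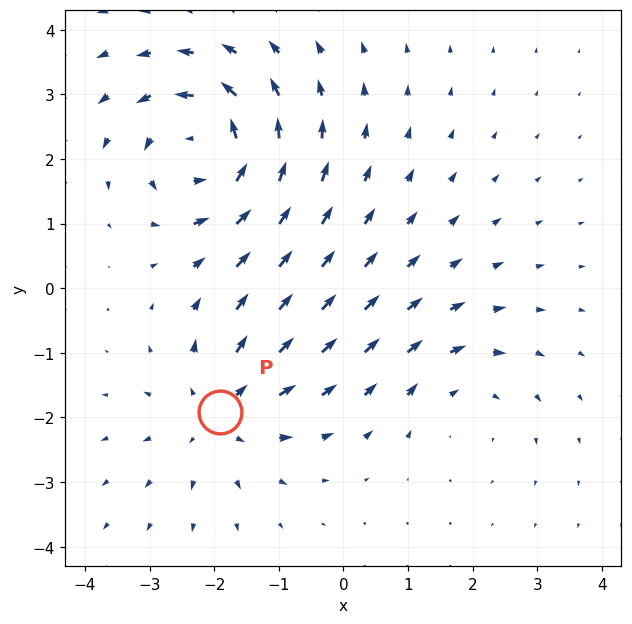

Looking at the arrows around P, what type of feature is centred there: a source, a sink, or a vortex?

source

At P (-1.9, -1.9) the arrows spread outward. Divergence about +4, curl ≈0 — positive divergence with near-zero curl is a source.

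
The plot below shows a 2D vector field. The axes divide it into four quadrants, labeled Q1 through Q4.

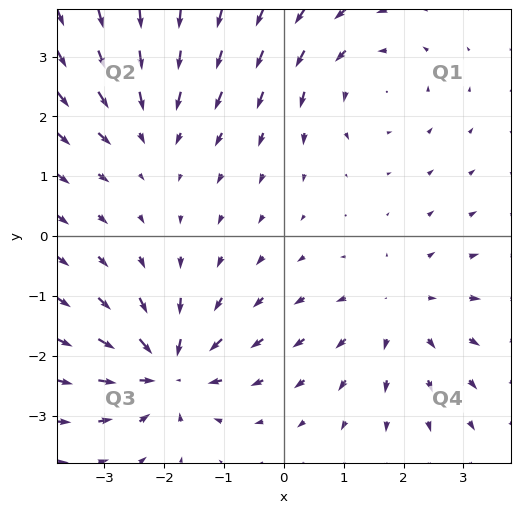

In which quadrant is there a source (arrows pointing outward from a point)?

Q4

The source sits at approximately (1.9, -1.3), which lies in quadrant Q4. The divergence there is about +3, positive as expected for a source.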